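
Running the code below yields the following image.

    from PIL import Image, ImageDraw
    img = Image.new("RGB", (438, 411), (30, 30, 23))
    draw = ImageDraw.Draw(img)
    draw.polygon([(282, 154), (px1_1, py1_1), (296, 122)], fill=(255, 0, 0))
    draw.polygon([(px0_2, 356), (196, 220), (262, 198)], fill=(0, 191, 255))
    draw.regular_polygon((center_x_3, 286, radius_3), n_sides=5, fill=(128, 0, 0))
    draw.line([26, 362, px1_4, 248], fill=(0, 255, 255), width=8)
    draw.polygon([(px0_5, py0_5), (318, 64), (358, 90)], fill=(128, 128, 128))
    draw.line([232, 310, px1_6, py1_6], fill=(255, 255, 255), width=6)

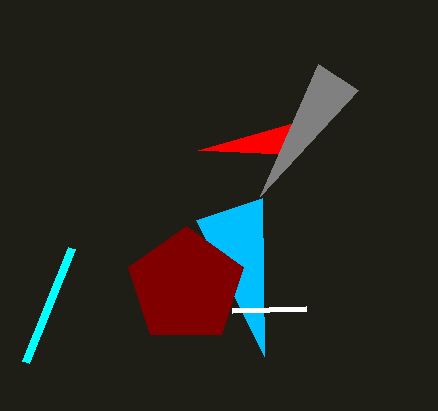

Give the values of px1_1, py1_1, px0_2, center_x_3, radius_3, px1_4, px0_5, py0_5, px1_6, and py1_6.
px1_1 = 198; py1_1 = 150; px0_2 = 264; center_x_3 = 186; radius_3 = 60; px1_4 = 72; px0_5 = 260; py0_5 = 196; px1_6 = 306; py1_6 = 308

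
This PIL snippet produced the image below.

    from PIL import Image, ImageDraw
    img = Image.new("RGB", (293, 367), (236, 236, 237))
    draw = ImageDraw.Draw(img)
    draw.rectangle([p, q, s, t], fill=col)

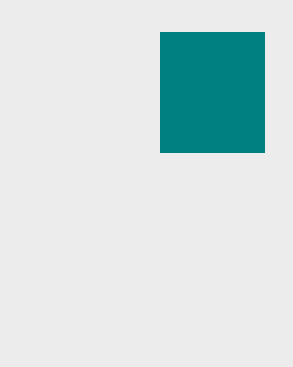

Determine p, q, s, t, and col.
p = 160
q = 32
s = 264
t = 152
col = 'teal'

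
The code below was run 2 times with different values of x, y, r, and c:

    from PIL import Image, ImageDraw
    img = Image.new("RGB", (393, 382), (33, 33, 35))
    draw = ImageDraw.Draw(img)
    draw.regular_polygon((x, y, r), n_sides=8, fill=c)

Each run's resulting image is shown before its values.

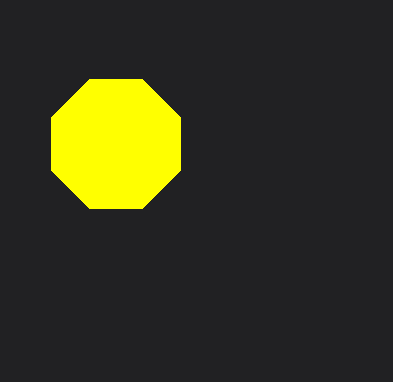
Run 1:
x = 116; y = 144; r = 70; c = 'yellow'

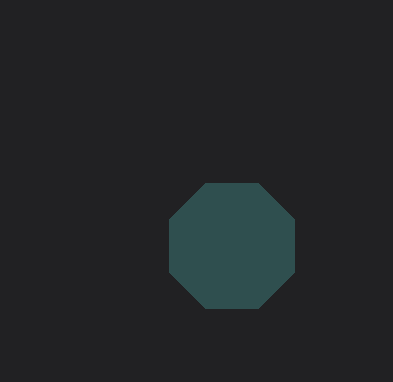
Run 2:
x = 232; y = 246; r = 68; c = 'darkslategray'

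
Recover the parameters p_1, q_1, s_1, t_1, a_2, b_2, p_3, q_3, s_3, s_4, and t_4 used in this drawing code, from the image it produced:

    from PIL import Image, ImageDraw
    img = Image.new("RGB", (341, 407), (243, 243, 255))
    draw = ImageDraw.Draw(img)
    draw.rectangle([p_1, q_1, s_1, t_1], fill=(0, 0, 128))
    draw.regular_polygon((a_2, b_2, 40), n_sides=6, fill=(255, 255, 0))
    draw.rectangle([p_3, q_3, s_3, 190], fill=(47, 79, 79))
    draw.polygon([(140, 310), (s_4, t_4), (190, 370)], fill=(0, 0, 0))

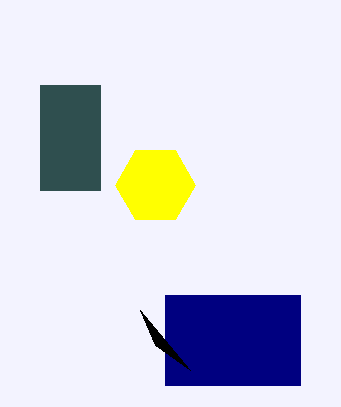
p_1 = 165, q_1 = 295, s_1 = 300, t_1 = 385, a_2 = 155, b_2 = 185, p_3 = 40, q_3 = 85, s_3 = 100, s_4 = 155, t_4 = 345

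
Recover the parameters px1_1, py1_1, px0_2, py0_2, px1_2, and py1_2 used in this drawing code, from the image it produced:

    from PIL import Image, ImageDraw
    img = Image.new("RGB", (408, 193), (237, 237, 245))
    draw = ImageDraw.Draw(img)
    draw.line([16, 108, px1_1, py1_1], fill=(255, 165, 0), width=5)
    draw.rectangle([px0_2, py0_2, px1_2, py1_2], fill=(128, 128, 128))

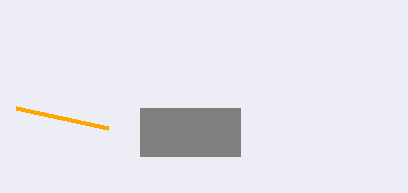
px1_1 = 108, py1_1 = 128, px0_2 = 140, py0_2 = 108, px1_2 = 240, py1_2 = 156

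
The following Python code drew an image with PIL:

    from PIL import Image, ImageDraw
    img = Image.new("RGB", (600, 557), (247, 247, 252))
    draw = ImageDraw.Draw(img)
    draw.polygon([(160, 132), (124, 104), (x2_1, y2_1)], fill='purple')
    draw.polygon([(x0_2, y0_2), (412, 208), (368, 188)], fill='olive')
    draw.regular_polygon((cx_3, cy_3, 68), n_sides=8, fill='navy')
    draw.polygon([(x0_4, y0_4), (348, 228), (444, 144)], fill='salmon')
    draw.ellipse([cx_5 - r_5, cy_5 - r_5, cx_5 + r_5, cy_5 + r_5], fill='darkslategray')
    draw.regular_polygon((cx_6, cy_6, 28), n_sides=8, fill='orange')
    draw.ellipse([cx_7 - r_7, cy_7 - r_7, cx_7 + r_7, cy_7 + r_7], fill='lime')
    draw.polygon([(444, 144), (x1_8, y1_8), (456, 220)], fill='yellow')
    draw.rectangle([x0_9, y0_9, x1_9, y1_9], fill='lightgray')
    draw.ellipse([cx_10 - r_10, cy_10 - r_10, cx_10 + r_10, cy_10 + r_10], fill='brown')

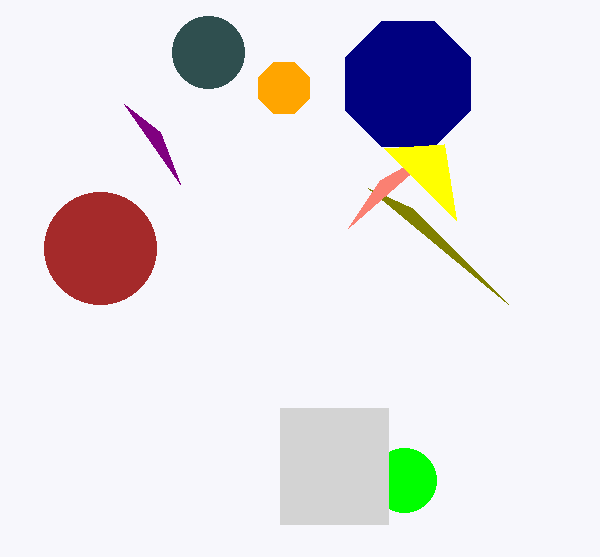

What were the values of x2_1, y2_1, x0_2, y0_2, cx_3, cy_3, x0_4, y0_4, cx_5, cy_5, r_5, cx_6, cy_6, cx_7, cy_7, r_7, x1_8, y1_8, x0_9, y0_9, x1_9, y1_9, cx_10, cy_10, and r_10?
x2_1 = 180, y2_1 = 184, x0_2 = 508, y0_2 = 304, cx_3 = 408, cy_3 = 84, x0_4 = 380, y0_4 = 180, cx_5 = 208, cy_5 = 52, r_5 = 36, cx_6 = 284, cy_6 = 88, cx_7 = 404, cy_7 = 480, r_7 = 32, x1_8 = 384, y1_8 = 148, x0_9 = 280, y0_9 = 408, x1_9 = 388, y1_9 = 524, cx_10 = 100, cy_10 = 248, r_10 = 56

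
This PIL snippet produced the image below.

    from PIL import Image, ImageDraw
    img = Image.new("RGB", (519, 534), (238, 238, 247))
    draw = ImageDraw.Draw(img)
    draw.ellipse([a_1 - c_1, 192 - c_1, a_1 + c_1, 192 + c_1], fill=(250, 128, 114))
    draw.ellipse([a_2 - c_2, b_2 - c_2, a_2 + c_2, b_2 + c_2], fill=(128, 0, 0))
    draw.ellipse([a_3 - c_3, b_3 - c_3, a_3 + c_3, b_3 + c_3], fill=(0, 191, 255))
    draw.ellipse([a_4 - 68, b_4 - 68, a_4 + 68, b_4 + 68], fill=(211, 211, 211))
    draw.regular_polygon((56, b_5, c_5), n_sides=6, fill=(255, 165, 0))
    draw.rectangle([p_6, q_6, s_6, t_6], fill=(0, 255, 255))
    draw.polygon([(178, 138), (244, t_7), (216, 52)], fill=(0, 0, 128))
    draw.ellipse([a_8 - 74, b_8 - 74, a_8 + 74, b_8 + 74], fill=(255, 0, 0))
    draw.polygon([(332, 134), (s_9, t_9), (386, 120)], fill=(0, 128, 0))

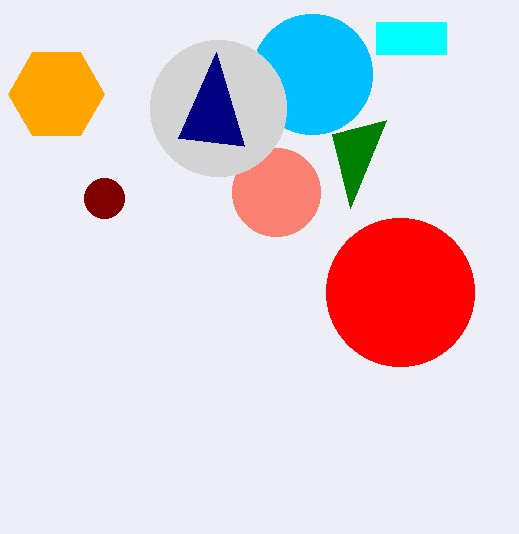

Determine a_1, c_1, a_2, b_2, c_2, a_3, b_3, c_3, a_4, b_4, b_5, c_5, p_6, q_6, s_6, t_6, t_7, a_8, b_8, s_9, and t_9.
a_1 = 276
c_1 = 44
a_2 = 104
b_2 = 198
c_2 = 20
a_3 = 312
b_3 = 74
c_3 = 60
a_4 = 218
b_4 = 108
b_5 = 94
c_5 = 48
p_6 = 376
q_6 = 22
s_6 = 446
t_6 = 54
t_7 = 146
a_8 = 400
b_8 = 292
s_9 = 350
t_9 = 208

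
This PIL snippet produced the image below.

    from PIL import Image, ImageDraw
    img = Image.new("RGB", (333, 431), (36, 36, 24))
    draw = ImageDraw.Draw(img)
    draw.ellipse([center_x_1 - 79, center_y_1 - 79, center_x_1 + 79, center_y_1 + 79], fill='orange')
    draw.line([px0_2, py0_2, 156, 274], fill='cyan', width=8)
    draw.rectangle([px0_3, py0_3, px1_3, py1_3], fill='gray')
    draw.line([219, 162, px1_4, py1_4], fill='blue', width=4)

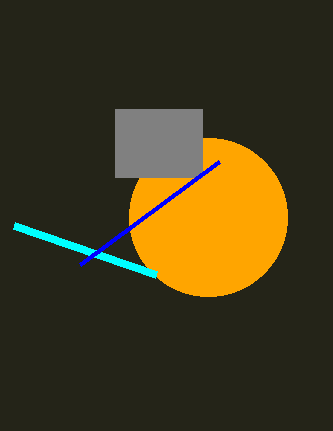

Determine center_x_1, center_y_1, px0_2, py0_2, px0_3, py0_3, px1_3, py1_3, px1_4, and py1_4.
center_x_1 = 208, center_y_1 = 217, px0_2 = 14, py0_2 = 225, px0_3 = 115, py0_3 = 109, px1_3 = 202, py1_3 = 177, px1_4 = 80, py1_4 = 265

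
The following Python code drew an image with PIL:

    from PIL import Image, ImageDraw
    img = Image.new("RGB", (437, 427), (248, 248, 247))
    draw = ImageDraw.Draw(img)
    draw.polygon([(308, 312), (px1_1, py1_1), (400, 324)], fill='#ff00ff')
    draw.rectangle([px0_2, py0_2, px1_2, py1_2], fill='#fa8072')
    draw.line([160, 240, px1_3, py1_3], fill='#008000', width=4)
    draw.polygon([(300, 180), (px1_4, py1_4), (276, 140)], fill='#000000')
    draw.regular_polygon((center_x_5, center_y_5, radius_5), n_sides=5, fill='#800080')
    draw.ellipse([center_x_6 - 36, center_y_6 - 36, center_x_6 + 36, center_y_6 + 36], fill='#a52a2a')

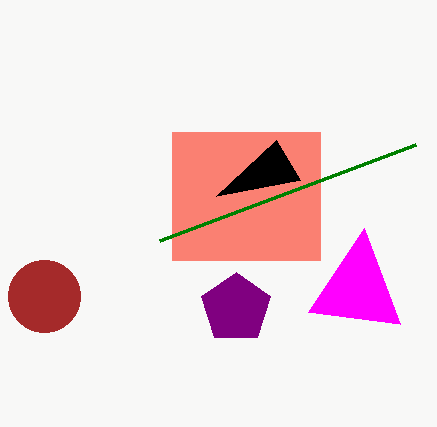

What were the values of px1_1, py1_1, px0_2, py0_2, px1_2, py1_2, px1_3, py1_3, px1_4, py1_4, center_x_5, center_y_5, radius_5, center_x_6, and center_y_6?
px1_1 = 364, py1_1 = 228, px0_2 = 172, py0_2 = 132, px1_2 = 320, py1_2 = 260, px1_3 = 416, py1_3 = 144, px1_4 = 216, py1_4 = 196, center_x_5 = 236, center_y_5 = 308, radius_5 = 36, center_x_6 = 44, center_y_6 = 296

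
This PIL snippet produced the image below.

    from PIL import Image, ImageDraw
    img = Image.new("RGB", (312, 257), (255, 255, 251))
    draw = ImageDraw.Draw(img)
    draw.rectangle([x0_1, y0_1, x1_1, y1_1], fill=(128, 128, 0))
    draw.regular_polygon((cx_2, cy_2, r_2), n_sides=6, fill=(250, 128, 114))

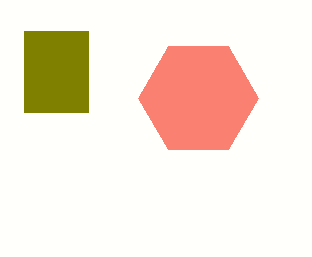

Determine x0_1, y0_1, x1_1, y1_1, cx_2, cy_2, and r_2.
x0_1 = 24; y0_1 = 31; x1_1 = 88; y1_1 = 112; cx_2 = 198; cy_2 = 98; r_2 = 60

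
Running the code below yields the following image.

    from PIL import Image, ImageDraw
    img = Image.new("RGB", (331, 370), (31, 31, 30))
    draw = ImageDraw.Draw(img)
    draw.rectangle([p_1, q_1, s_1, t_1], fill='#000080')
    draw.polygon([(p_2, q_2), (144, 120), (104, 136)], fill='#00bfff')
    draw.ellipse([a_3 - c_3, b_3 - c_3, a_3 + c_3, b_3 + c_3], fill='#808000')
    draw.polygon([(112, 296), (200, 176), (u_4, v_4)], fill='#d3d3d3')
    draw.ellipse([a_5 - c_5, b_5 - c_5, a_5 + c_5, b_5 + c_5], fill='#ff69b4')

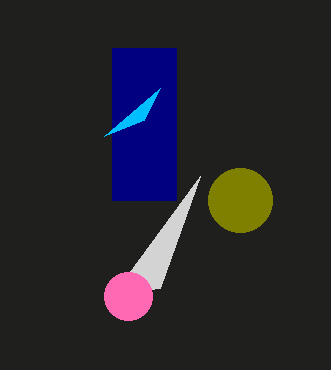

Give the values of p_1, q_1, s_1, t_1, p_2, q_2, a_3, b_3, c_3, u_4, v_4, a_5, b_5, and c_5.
p_1 = 112, q_1 = 48, s_1 = 176, t_1 = 200, p_2 = 160, q_2 = 88, a_3 = 240, b_3 = 200, c_3 = 32, u_4 = 160, v_4 = 288, a_5 = 128, b_5 = 296, c_5 = 24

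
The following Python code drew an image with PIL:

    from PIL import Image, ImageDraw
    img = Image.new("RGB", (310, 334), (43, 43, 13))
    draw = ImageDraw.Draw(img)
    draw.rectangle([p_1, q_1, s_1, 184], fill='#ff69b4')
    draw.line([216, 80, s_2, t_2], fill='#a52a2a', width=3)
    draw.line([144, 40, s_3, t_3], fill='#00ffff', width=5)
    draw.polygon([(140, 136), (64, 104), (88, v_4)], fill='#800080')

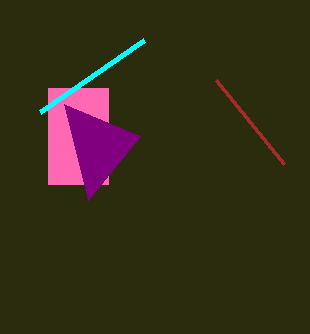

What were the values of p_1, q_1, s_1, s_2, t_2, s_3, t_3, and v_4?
p_1 = 48
q_1 = 88
s_1 = 108
s_2 = 284
t_2 = 164
s_3 = 40
t_3 = 112
v_4 = 200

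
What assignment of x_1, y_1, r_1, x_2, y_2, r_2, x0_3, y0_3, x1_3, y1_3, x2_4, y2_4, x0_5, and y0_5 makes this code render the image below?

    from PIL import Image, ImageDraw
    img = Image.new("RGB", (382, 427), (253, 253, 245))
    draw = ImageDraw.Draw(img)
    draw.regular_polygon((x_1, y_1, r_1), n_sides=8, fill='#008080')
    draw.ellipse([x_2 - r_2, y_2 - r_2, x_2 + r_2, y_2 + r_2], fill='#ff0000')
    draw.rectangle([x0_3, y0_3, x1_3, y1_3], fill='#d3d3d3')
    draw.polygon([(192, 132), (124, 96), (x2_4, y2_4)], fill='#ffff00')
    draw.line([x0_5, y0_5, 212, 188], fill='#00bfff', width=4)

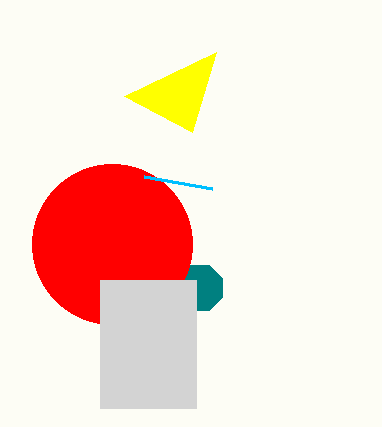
x_1 = 200; y_1 = 288; r_1 = 24; x_2 = 112; y_2 = 244; r_2 = 80; x0_3 = 100; y0_3 = 280; x1_3 = 196; y1_3 = 408; x2_4 = 216; y2_4 = 52; x0_5 = 144; y0_5 = 176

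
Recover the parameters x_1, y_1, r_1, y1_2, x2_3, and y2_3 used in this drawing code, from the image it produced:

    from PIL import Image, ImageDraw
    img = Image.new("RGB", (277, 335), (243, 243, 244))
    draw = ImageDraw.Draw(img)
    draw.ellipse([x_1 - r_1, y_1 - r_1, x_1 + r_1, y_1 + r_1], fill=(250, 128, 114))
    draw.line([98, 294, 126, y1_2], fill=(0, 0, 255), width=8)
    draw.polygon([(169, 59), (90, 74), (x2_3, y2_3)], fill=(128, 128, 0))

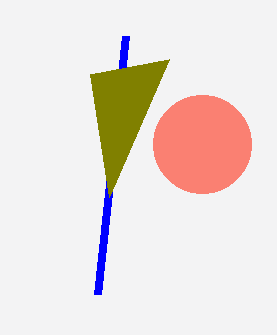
x_1 = 202, y_1 = 144, r_1 = 49, y1_2 = 36, x2_3 = 109, y2_3 = 197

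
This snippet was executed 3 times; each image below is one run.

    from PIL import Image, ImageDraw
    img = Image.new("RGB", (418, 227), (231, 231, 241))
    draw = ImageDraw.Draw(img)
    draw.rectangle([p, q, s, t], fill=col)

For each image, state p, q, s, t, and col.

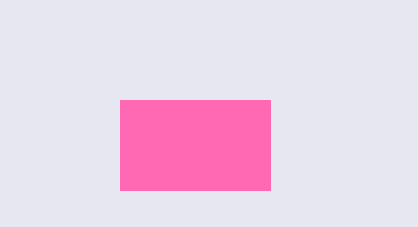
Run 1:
p = 120
q = 100
s = 270
t = 190
col = 'hotpink'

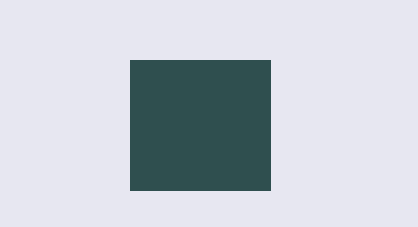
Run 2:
p = 130
q = 60
s = 270
t = 190
col = 'darkslategray'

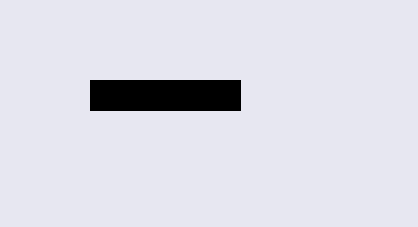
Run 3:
p = 90, q = 80, s = 240, t = 110, col = 'black'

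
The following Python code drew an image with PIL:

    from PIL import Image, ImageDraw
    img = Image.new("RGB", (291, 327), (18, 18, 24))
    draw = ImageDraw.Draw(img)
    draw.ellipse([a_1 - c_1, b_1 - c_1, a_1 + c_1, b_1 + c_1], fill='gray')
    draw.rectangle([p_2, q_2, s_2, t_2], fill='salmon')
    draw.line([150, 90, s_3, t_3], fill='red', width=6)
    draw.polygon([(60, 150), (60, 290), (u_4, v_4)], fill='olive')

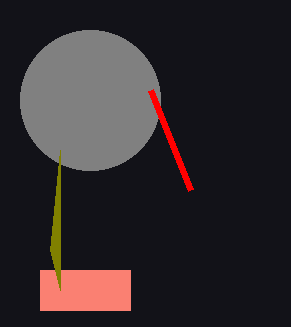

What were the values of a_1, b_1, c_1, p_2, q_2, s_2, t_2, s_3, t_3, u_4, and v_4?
a_1 = 90; b_1 = 100; c_1 = 70; p_2 = 40; q_2 = 270; s_2 = 130; t_2 = 310; s_3 = 190; t_3 = 190; u_4 = 50; v_4 = 250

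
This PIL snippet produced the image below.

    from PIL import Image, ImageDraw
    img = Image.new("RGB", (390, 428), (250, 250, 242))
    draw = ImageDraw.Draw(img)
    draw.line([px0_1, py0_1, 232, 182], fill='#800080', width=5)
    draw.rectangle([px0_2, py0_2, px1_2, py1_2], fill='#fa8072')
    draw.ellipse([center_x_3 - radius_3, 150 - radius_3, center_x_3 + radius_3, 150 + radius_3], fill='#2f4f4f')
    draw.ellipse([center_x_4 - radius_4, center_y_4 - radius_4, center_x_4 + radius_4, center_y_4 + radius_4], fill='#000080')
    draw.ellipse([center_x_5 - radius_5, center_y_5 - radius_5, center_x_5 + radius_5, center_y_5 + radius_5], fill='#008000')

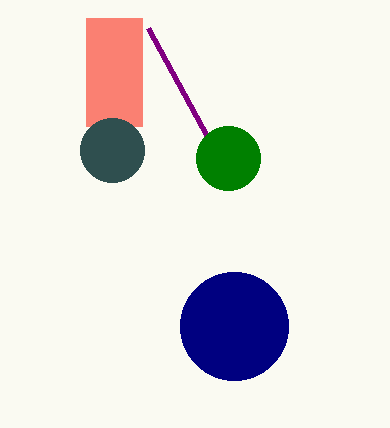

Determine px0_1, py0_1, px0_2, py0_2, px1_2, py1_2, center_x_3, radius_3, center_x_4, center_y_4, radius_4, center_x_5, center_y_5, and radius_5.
px0_1 = 148, py0_1 = 28, px0_2 = 86, py0_2 = 18, px1_2 = 142, py1_2 = 126, center_x_3 = 112, radius_3 = 32, center_x_4 = 234, center_y_4 = 326, radius_4 = 54, center_x_5 = 228, center_y_5 = 158, radius_5 = 32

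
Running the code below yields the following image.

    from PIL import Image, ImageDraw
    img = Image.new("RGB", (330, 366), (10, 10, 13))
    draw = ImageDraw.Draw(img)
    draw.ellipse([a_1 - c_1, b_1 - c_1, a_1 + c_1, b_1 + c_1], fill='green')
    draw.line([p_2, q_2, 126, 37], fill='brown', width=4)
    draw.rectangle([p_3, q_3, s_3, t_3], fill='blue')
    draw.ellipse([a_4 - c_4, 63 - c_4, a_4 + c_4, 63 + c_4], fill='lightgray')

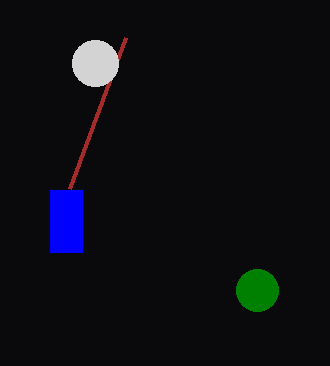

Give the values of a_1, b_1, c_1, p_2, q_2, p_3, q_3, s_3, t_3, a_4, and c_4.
a_1 = 257; b_1 = 290; c_1 = 21; p_2 = 70; q_2 = 188; p_3 = 50; q_3 = 190; s_3 = 82; t_3 = 252; a_4 = 95; c_4 = 23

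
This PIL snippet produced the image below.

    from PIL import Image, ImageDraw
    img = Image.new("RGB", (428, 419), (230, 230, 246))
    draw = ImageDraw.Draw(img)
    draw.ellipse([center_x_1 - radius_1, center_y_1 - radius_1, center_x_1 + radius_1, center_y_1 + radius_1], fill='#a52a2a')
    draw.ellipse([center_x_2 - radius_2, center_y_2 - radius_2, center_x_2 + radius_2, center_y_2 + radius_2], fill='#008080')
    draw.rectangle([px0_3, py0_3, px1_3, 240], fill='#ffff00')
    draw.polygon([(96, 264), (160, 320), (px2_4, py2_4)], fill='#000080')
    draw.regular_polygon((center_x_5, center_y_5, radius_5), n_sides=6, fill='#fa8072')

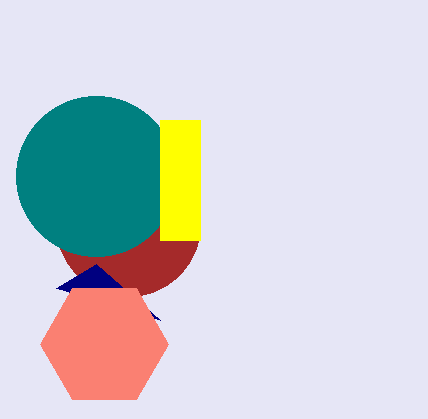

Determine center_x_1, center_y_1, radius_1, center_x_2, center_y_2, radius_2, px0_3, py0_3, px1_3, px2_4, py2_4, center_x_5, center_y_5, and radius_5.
center_x_1 = 128
center_y_1 = 224
radius_1 = 72
center_x_2 = 96
center_y_2 = 176
radius_2 = 80
px0_3 = 160
py0_3 = 120
px1_3 = 200
px2_4 = 56
py2_4 = 288
center_x_5 = 104
center_y_5 = 344
radius_5 = 64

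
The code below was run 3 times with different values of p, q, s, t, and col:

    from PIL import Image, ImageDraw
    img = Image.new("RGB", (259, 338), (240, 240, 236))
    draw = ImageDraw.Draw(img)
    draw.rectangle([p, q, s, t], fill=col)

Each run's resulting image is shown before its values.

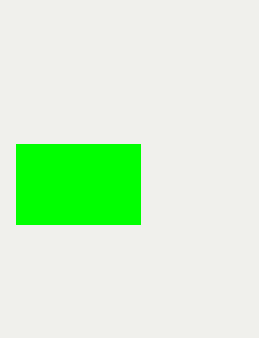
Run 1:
p = 16
q = 144
s = 140
t = 224
col = 'lime'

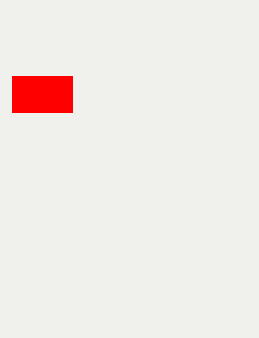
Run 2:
p = 12; q = 76; s = 72; t = 112; col = 'red'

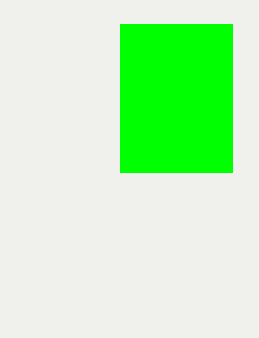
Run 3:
p = 120; q = 24; s = 232; t = 172; col = 'lime'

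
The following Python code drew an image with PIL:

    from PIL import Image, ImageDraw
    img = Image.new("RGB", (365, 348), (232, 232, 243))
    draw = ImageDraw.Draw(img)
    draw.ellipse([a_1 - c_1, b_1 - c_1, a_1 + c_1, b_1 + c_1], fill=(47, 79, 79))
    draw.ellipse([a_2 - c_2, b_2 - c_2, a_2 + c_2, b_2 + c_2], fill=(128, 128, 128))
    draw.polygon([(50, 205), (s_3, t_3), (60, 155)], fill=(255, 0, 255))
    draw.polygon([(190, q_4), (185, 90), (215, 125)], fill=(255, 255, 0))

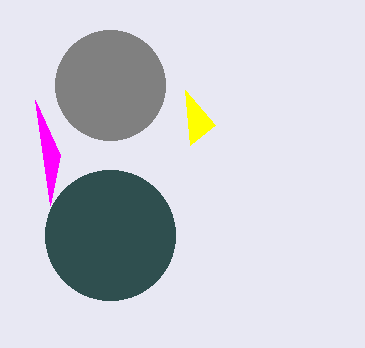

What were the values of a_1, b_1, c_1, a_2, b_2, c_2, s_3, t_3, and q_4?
a_1 = 110, b_1 = 235, c_1 = 65, a_2 = 110, b_2 = 85, c_2 = 55, s_3 = 35, t_3 = 100, q_4 = 145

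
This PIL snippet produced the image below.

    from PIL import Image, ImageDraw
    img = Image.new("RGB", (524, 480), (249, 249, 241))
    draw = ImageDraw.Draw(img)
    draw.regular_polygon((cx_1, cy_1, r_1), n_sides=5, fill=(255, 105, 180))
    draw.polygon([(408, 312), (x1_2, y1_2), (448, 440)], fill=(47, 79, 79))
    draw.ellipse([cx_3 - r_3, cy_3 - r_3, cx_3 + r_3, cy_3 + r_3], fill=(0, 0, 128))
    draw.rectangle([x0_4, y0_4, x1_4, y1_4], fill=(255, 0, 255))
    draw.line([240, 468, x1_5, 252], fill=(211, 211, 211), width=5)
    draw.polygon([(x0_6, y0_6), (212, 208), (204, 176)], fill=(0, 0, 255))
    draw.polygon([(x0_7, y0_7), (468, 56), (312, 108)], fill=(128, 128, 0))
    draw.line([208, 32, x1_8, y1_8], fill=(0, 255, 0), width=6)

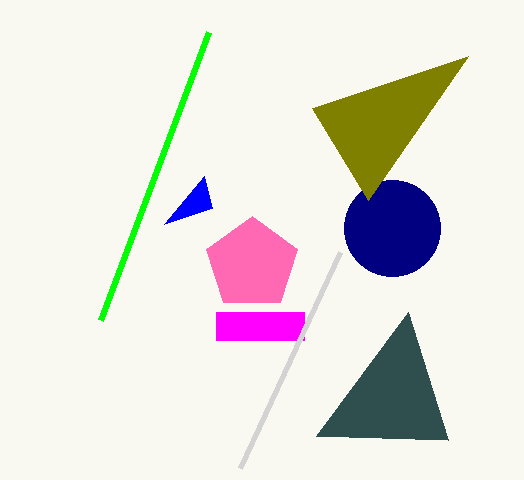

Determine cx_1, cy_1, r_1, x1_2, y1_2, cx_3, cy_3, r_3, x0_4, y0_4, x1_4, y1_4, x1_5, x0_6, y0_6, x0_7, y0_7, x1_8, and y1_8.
cx_1 = 252; cy_1 = 264; r_1 = 48; x1_2 = 316; y1_2 = 436; cx_3 = 392; cy_3 = 228; r_3 = 48; x0_4 = 216; y0_4 = 312; x1_4 = 304; y1_4 = 340; x1_5 = 340; x0_6 = 164; y0_6 = 224; x0_7 = 368; y0_7 = 200; x1_8 = 100; y1_8 = 320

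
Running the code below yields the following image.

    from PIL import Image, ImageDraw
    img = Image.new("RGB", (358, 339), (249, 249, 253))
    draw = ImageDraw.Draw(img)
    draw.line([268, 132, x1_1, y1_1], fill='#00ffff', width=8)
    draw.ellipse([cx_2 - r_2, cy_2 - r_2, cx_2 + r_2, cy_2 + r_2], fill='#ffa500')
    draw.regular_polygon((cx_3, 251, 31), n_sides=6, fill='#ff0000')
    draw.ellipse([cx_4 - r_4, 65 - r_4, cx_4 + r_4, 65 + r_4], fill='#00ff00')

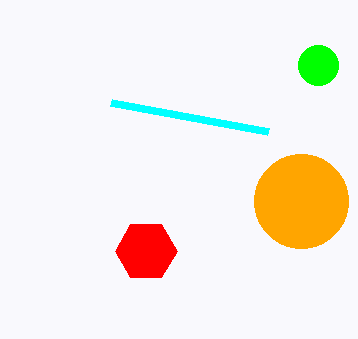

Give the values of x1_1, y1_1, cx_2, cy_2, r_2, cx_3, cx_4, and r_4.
x1_1 = 111
y1_1 = 103
cx_2 = 301
cy_2 = 201
r_2 = 47
cx_3 = 146
cx_4 = 318
r_4 = 20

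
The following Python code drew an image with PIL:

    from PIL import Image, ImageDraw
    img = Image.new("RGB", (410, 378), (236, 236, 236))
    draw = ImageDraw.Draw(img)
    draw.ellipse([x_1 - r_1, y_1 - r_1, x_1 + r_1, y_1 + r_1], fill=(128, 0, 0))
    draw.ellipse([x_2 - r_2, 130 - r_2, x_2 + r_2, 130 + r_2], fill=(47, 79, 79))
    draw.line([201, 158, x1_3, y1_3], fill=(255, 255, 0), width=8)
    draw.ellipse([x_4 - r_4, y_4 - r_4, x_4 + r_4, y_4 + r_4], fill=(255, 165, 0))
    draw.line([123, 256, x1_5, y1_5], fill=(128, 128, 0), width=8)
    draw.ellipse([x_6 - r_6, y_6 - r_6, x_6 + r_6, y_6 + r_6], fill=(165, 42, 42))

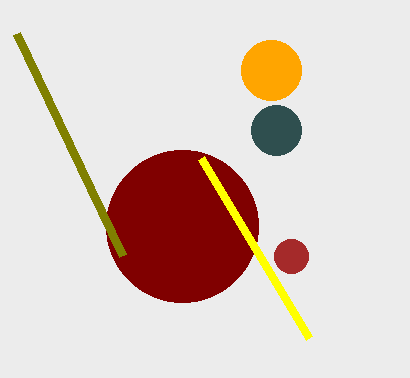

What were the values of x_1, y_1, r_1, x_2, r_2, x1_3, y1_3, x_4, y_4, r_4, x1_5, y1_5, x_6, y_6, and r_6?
x_1 = 182; y_1 = 226; r_1 = 76; x_2 = 276; r_2 = 25; x1_3 = 309; y1_3 = 338; x_4 = 271; y_4 = 70; r_4 = 30; x1_5 = 17; y1_5 = 34; x_6 = 291; y_6 = 256; r_6 = 17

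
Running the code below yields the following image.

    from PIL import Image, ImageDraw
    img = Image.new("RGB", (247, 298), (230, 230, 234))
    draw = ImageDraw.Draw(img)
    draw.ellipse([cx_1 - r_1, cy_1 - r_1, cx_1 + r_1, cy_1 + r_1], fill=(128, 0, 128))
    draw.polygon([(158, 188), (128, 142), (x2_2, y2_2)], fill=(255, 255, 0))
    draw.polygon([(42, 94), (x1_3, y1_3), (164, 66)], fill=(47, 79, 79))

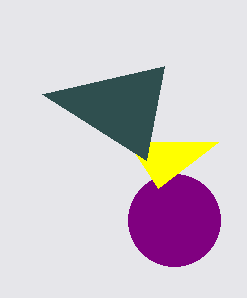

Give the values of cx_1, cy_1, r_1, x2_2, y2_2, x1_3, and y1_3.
cx_1 = 174, cy_1 = 220, r_1 = 46, x2_2 = 218, y2_2 = 142, x1_3 = 146, y1_3 = 160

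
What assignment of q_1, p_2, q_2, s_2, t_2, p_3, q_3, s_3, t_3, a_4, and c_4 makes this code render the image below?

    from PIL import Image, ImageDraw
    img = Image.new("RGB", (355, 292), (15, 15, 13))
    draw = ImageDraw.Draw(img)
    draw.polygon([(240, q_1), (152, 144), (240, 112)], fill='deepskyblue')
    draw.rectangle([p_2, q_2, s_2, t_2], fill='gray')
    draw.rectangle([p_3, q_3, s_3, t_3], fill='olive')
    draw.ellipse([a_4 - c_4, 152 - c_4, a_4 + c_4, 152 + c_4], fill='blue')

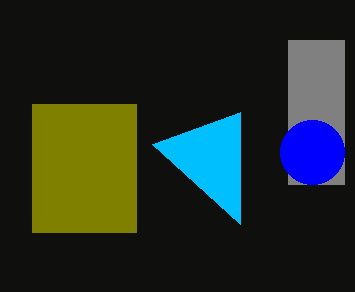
q_1 = 224, p_2 = 288, q_2 = 40, s_2 = 344, t_2 = 184, p_3 = 32, q_3 = 104, s_3 = 136, t_3 = 232, a_4 = 312, c_4 = 32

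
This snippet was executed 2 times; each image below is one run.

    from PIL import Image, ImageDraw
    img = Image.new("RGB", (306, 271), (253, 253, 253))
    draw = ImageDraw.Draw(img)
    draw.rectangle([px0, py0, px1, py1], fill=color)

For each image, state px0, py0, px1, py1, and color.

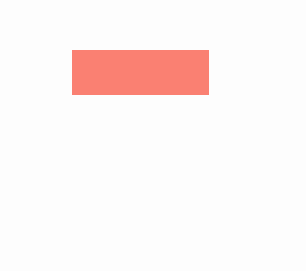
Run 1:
px0 = 72
py0 = 50
px1 = 208
py1 = 94
color = 'salmon'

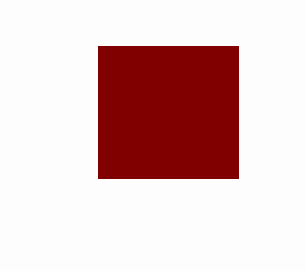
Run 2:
px0 = 98; py0 = 46; px1 = 238; py1 = 178; color = 'maroon'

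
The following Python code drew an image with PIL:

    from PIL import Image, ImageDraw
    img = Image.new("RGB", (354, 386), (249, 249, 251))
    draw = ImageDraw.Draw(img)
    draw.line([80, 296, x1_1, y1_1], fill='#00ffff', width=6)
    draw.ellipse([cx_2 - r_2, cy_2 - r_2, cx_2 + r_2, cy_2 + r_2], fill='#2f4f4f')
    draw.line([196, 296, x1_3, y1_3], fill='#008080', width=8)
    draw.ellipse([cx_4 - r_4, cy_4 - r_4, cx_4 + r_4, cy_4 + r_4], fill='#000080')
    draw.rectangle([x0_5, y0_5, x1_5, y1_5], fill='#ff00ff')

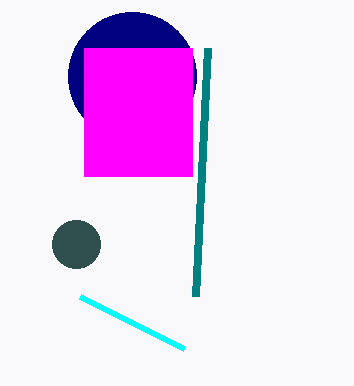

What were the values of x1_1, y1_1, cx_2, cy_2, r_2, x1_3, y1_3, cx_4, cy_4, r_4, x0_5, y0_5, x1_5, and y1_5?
x1_1 = 184, y1_1 = 348, cx_2 = 76, cy_2 = 244, r_2 = 24, x1_3 = 208, y1_3 = 48, cx_4 = 132, cy_4 = 76, r_4 = 64, x0_5 = 84, y0_5 = 48, x1_5 = 192, y1_5 = 176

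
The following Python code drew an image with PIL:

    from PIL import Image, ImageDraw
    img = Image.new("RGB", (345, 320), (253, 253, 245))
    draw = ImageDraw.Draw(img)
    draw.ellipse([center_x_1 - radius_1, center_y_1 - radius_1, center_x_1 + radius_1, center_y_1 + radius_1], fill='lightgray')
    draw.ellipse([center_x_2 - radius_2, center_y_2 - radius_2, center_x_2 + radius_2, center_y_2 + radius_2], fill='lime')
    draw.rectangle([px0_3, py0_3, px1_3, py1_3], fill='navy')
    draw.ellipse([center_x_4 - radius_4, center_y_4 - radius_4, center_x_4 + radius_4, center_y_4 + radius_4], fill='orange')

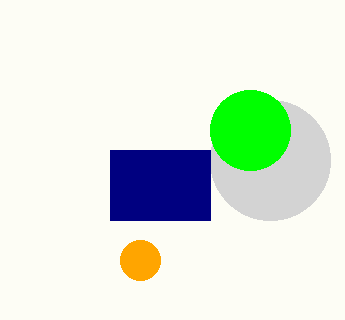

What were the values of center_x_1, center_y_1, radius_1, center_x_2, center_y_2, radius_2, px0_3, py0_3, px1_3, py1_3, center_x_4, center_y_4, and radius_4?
center_x_1 = 270
center_y_1 = 160
radius_1 = 60
center_x_2 = 250
center_y_2 = 130
radius_2 = 40
px0_3 = 110
py0_3 = 150
px1_3 = 210
py1_3 = 220
center_x_4 = 140
center_y_4 = 260
radius_4 = 20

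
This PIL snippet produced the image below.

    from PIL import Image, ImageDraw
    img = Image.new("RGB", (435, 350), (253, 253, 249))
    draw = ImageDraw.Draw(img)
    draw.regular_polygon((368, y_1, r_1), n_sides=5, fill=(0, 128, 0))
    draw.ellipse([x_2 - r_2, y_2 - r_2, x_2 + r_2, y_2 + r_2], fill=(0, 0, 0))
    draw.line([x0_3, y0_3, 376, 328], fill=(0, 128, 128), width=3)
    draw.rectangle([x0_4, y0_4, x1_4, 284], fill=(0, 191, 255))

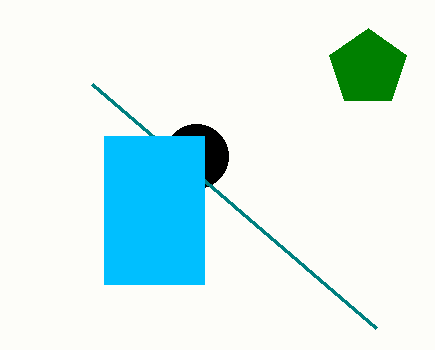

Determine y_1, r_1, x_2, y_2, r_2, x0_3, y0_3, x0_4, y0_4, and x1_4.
y_1 = 68, r_1 = 40, x_2 = 196, y_2 = 156, r_2 = 32, x0_3 = 92, y0_3 = 84, x0_4 = 104, y0_4 = 136, x1_4 = 204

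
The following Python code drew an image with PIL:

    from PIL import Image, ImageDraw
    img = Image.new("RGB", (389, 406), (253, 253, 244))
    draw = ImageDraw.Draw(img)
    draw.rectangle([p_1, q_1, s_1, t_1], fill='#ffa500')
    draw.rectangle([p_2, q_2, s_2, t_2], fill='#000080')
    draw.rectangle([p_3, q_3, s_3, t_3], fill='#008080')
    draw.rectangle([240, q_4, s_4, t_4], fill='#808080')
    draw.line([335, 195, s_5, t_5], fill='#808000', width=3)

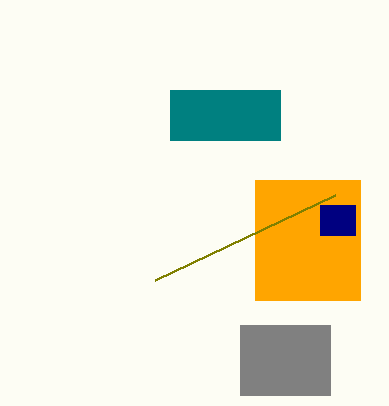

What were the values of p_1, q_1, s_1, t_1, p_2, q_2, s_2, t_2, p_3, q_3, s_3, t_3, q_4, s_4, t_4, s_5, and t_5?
p_1 = 255
q_1 = 180
s_1 = 360
t_1 = 300
p_2 = 320
q_2 = 205
s_2 = 355
t_2 = 235
p_3 = 170
q_3 = 90
s_3 = 280
t_3 = 140
q_4 = 325
s_4 = 330
t_4 = 395
s_5 = 155
t_5 = 280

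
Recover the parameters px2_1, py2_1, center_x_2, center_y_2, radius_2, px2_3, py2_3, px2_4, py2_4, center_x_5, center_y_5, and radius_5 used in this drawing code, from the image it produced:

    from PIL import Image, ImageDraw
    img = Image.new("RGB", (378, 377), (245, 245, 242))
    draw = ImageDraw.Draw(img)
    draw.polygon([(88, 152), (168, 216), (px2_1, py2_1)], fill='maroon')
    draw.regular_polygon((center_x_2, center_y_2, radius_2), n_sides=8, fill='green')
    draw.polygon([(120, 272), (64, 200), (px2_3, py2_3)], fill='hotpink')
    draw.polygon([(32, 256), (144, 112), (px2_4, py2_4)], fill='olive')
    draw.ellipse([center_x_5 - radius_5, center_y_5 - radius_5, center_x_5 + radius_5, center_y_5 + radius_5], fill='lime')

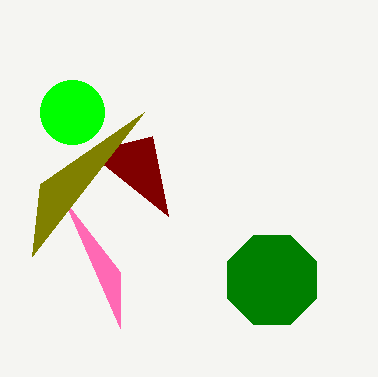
px2_1 = 152; py2_1 = 136; center_x_2 = 272; center_y_2 = 280; radius_2 = 48; px2_3 = 120; py2_3 = 328; px2_4 = 40; py2_4 = 184; center_x_5 = 72; center_y_5 = 112; radius_5 = 32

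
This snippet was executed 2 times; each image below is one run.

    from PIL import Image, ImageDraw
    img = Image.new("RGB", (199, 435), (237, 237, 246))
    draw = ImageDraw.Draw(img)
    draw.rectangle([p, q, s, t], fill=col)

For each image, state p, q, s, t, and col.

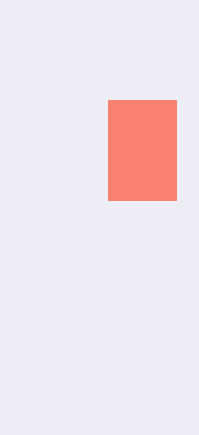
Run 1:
p = 108; q = 100; s = 176; t = 200; col = 'salmon'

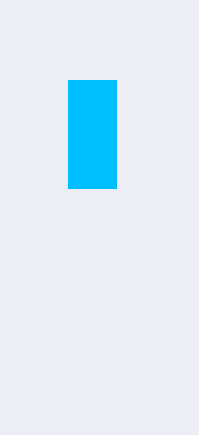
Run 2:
p = 68; q = 80; s = 116; t = 188; col = 'deepskyblue'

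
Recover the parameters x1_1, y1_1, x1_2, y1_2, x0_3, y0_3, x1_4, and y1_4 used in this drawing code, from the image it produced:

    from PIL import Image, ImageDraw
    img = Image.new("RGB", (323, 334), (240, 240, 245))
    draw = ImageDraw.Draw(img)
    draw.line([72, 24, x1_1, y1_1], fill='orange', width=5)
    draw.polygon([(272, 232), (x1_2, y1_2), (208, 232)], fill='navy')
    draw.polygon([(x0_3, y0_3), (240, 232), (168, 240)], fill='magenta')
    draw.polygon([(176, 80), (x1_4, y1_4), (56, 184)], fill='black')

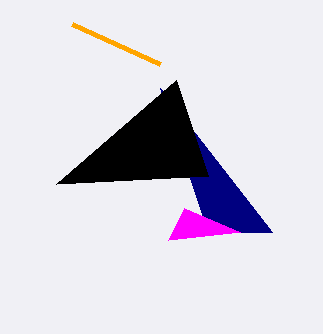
x1_1 = 160, y1_1 = 64, x1_2 = 160, y1_2 = 88, x0_3 = 184, y0_3 = 208, x1_4 = 208, y1_4 = 176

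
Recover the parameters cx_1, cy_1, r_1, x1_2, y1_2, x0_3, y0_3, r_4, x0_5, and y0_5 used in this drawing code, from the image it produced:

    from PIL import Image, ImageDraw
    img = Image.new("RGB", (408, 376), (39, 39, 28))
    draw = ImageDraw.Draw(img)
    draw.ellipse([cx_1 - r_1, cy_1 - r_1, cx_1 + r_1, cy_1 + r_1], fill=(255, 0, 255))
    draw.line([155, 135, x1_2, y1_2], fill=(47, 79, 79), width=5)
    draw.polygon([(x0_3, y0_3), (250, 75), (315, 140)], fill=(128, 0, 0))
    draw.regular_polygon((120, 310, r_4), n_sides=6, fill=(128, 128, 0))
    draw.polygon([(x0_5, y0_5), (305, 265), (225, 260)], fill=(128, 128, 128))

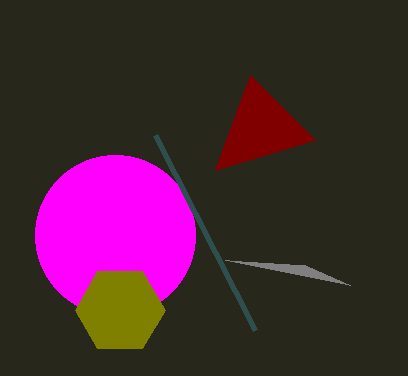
cx_1 = 115; cy_1 = 235; r_1 = 80; x1_2 = 255; y1_2 = 330; x0_3 = 215; y0_3 = 170; r_4 = 45; x0_5 = 350; y0_5 = 285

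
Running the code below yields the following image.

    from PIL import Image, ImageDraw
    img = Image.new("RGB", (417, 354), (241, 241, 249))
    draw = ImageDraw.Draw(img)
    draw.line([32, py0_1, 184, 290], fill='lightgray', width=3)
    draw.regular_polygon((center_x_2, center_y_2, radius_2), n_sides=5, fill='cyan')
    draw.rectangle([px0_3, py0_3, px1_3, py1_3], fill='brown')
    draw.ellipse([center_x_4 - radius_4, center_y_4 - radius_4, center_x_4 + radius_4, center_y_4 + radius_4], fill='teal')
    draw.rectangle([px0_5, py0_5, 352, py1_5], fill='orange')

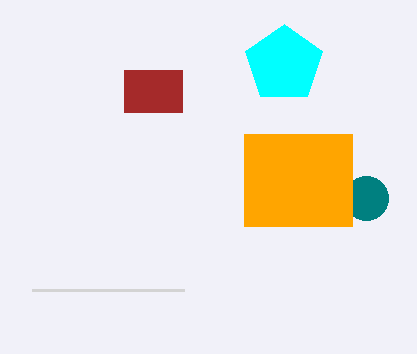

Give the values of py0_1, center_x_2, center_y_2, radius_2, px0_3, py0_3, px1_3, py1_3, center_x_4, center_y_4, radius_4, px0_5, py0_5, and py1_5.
py0_1 = 290; center_x_2 = 284; center_y_2 = 64; radius_2 = 40; px0_3 = 124; py0_3 = 70; px1_3 = 182; py1_3 = 112; center_x_4 = 366; center_y_4 = 198; radius_4 = 22; px0_5 = 244; py0_5 = 134; py1_5 = 226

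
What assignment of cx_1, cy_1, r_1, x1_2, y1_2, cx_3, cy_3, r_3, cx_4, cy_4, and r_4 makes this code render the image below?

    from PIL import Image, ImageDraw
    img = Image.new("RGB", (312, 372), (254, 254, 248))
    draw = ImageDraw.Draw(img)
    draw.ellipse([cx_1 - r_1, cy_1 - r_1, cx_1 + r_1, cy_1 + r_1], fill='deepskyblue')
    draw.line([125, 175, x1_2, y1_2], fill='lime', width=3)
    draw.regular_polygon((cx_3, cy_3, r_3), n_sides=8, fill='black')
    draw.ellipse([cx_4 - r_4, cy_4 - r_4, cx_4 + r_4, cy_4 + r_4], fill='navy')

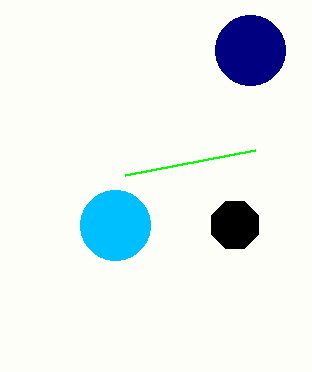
cx_1 = 115, cy_1 = 225, r_1 = 35, x1_2 = 255, y1_2 = 150, cx_3 = 235, cy_3 = 225, r_3 = 25, cx_4 = 250, cy_4 = 50, r_4 = 35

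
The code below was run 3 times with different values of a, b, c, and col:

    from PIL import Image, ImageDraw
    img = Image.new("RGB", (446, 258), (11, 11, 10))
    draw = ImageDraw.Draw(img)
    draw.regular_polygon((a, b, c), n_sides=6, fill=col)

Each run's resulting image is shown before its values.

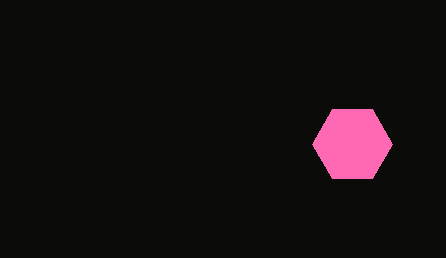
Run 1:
a = 352, b = 144, c = 40, col = 'hotpink'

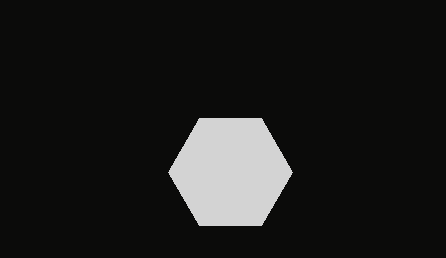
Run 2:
a = 230
b = 172
c = 62
col = 'lightgray'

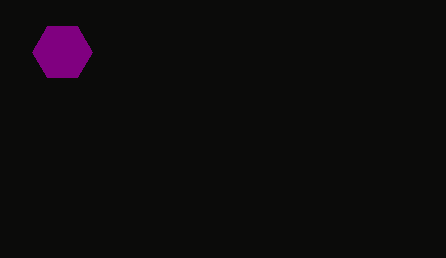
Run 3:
a = 62
b = 52
c = 30
col = 'purple'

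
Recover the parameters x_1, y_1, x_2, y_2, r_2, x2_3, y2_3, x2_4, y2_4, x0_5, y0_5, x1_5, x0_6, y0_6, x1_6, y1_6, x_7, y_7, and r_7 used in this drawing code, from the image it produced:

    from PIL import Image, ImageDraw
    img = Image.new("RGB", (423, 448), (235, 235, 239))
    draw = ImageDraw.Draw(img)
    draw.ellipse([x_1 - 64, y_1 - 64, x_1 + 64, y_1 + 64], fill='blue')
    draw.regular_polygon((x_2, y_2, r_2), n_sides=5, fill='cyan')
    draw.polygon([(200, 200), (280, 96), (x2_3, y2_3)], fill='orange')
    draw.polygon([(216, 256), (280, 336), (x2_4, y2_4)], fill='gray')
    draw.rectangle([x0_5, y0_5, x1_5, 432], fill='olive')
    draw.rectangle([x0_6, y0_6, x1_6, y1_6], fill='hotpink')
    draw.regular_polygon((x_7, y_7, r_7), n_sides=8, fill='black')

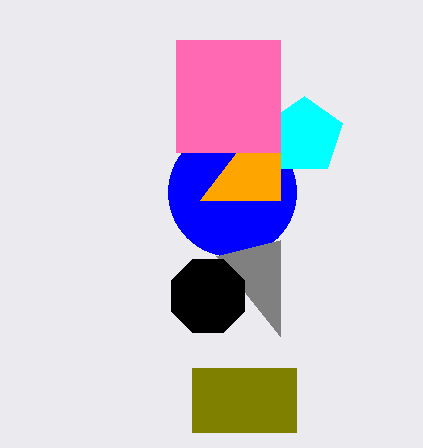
x_1 = 232, y_1 = 192, x_2 = 304, y_2 = 136, r_2 = 40, x2_3 = 280, y2_3 = 200, x2_4 = 280, y2_4 = 240, x0_5 = 192, y0_5 = 368, x1_5 = 296, x0_6 = 176, y0_6 = 40, x1_6 = 280, y1_6 = 152, x_7 = 208, y_7 = 296, r_7 = 40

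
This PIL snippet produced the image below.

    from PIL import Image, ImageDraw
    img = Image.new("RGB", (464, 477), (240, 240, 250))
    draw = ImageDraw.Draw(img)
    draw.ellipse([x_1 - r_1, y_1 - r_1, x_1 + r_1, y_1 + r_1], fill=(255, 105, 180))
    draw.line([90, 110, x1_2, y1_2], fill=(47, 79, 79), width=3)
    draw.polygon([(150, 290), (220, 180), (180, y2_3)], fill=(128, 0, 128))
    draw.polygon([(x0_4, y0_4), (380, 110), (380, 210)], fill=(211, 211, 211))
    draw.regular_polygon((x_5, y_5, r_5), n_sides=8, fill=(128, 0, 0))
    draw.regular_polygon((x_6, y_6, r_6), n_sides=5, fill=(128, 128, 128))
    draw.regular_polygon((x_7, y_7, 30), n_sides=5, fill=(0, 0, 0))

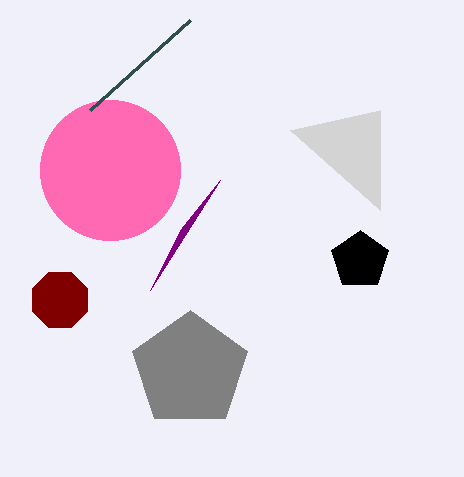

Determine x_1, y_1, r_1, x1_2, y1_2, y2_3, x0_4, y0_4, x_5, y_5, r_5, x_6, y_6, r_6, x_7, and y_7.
x_1 = 110; y_1 = 170; r_1 = 70; x1_2 = 190; y1_2 = 20; y2_3 = 230; x0_4 = 290; y0_4 = 130; x_5 = 60; y_5 = 300; r_5 = 30; x_6 = 190; y_6 = 370; r_6 = 60; x_7 = 360; y_7 = 260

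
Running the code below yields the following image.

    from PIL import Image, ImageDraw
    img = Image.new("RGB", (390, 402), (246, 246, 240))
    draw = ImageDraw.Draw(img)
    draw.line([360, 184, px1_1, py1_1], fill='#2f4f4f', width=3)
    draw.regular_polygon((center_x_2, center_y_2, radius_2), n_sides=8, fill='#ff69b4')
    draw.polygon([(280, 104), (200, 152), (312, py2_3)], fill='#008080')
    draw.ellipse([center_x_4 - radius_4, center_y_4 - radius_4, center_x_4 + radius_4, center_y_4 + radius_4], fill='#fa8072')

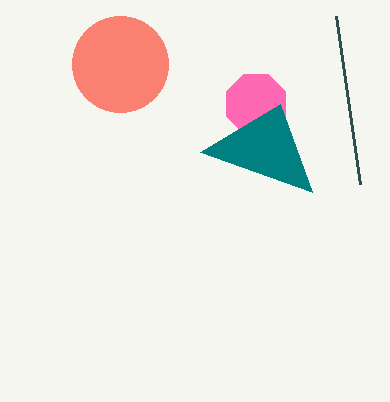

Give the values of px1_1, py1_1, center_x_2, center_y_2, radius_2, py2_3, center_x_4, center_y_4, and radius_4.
px1_1 = 336; py1_1 = 16; center_x_2 = 256; center_y_2 = 104; radius_2 = 32; py2_3 = 192; center_x_4 = 120; center_y_4 = 64; radius_4 = 48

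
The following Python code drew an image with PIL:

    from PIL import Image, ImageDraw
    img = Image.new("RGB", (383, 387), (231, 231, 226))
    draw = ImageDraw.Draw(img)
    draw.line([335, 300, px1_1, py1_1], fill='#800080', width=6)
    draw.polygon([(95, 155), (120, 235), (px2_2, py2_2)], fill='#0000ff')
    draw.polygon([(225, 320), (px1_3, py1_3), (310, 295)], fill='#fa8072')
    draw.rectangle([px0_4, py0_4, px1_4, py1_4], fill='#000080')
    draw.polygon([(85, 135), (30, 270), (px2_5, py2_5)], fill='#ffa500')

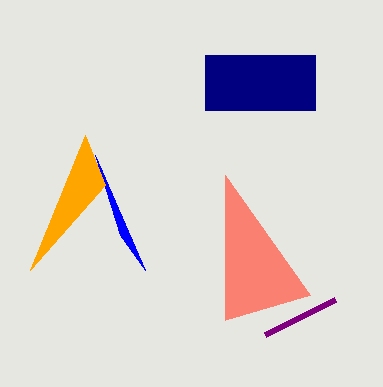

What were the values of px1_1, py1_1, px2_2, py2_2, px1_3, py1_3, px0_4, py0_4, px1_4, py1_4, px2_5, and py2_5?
px1_1 = 265
py1_1 = 335
px2_2 = 145
py2_2 = 270
px1_3 = 225
py1_3 = 175
px0_4 = 205
py0_4 = 55
px1_4 = 315
py1_4 = 110
px2_5 = 105
py2_5 = 185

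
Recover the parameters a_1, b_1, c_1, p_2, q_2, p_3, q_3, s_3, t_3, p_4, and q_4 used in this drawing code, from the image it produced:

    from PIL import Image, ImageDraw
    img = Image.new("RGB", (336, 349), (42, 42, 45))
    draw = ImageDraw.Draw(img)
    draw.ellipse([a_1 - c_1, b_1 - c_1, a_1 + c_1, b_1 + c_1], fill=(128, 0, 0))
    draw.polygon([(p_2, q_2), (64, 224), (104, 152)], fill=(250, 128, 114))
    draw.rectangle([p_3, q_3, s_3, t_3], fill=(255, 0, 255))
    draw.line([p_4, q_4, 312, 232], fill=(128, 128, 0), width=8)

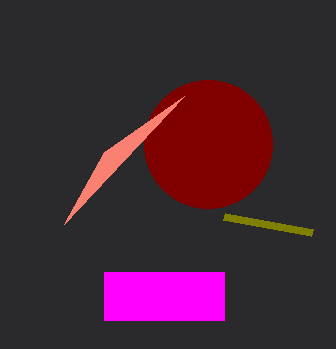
a_1 = 208, b_1 = 144, c_1 = 64, p_2 = 184, q_2 = 96, p_3 = 104, q_3 = 272, s_3 = 224, t_3 = 320, p_4 = 224, q_4 = 216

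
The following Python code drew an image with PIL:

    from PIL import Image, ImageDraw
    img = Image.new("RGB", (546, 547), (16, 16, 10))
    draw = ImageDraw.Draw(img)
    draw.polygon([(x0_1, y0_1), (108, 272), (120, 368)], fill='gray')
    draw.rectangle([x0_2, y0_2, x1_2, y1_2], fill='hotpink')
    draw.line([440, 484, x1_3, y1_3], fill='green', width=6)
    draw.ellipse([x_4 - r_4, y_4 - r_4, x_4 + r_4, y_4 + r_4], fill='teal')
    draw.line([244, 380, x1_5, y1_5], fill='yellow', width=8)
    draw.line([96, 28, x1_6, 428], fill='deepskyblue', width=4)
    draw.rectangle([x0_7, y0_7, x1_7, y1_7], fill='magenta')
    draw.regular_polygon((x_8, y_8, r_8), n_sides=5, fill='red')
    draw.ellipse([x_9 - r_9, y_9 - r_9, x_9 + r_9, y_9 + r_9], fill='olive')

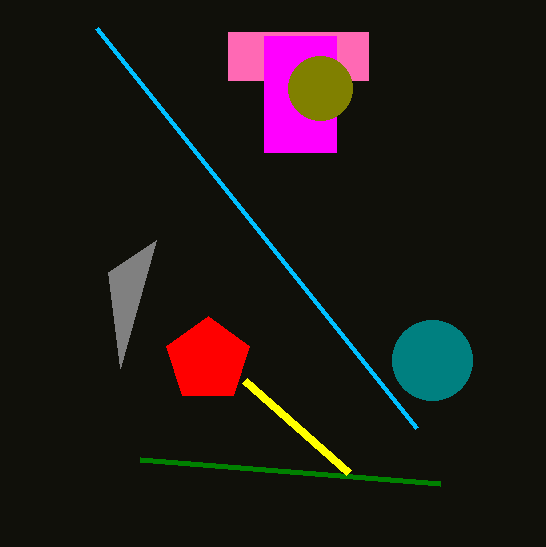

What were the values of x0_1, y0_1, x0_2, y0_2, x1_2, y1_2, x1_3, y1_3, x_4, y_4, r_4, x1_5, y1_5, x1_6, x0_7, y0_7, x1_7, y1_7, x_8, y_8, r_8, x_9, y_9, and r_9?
x0_1 = 156; y0_1 = 240; x0_2 = 228; y0_2 = 32; x1_2 = 368; y1_2 = 80; x1_3 = 140; y1_3 = 460; x_4 = 432; y_4 = 360; r_4 = 40; x1_5 = 348; y1_5 = 472; x1_6 = 416; x0_7 = 264; y0_7 = 36; x1_7 = 336; y1_7 = 152; x_8 = 208; y_8 = 360; r_8 = 44; x_9 = 320; y_9 = 88; r_9 = 32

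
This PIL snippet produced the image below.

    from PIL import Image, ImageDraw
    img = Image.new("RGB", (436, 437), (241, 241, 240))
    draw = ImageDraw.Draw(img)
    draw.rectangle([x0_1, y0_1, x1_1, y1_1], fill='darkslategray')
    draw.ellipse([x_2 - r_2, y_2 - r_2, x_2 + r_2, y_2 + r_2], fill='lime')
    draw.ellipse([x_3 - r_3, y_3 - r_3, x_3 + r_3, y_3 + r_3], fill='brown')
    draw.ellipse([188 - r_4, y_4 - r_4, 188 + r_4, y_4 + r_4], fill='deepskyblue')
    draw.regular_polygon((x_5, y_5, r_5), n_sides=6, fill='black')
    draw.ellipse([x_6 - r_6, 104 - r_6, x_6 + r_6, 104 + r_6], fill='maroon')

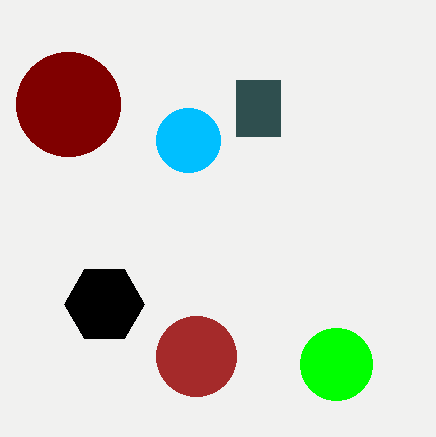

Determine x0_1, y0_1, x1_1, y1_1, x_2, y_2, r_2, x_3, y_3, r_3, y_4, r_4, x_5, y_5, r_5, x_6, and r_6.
x0_1 = 236, y0_1 = 80, x1_1 = 280, y1_1 = 136, x_2 = 336, y_2 = 364, r_2 = 36, x_3 = 196, y_3 = 356, r_3 = 40, y_4 = 140, r_4 = 32, x_5 = 104, y_5 = 304, r_5 = 40, x_6 = 68, r_6 = 52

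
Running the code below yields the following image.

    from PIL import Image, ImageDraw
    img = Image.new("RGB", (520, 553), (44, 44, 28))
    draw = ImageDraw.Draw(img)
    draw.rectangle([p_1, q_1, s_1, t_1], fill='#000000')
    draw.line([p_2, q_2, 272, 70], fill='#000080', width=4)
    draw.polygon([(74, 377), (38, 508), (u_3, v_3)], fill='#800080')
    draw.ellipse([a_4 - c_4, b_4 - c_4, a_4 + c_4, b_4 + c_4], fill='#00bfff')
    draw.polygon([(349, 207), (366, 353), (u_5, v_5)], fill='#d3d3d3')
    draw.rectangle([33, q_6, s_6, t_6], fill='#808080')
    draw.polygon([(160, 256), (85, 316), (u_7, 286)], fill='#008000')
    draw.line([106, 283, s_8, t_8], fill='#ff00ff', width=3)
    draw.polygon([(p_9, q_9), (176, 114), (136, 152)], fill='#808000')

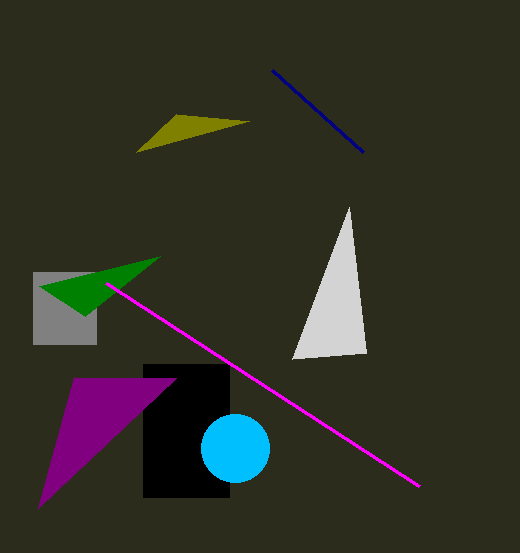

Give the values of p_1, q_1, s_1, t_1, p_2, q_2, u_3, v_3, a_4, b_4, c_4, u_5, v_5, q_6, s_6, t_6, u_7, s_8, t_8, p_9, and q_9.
p_1 = 143, q_1 = 364, s_1 = 229, t_1 = 497, p_2 = 363, q_2 = 152, u_3 = 176, v_3 = 378, a_4 = 235, b_4 = 448, c_4 = 34, u_5 = 292, v_5 = 359, q_6 = 272, s_6 = 96, t_6 = 344, u_7 = 39, s_8 = 419, t_8 = 486, p_9 = 249, q_9 = 121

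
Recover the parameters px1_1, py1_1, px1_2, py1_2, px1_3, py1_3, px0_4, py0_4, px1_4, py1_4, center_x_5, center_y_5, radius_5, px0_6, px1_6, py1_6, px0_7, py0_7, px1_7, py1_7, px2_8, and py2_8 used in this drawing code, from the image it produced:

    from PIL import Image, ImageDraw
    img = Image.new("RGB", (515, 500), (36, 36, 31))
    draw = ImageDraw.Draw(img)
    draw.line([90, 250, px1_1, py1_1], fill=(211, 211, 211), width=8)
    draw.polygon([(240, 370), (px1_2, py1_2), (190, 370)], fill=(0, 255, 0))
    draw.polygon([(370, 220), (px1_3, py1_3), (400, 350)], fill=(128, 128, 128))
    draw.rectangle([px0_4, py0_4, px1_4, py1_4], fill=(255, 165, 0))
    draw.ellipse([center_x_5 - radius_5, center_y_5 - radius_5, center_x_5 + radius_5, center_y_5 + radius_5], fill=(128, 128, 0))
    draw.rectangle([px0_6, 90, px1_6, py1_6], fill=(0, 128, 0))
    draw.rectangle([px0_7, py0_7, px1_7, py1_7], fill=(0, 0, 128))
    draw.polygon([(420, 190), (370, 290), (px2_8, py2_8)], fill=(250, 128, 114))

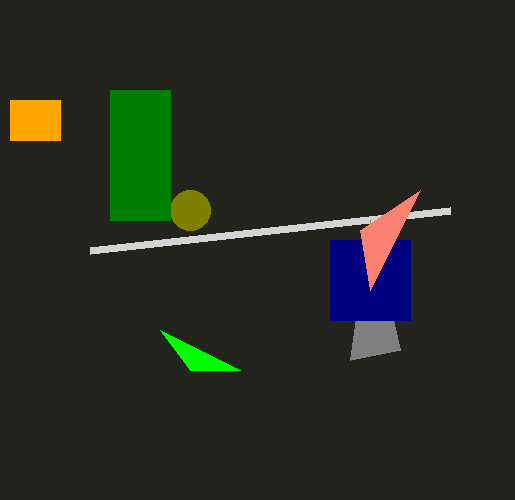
px1_1 = 450; py1_1 = 210; px1_2 = 160; py1_2 = 330; px1_3 = 350; py1_3 = 360; px0_4 = 10; py0_4 = 100; px1_4 = 60; py1_4 = 140; center_x_5 = 190; center_y_5 = 210; radius_5 = 20; px0_6 = 110; px1_6 = 170; py1_6 = 220; px0_7 = 330; py0_7 = 240; px1_7 = 410; py1_7 = 320; px2_8 = 360; py2_8 = 230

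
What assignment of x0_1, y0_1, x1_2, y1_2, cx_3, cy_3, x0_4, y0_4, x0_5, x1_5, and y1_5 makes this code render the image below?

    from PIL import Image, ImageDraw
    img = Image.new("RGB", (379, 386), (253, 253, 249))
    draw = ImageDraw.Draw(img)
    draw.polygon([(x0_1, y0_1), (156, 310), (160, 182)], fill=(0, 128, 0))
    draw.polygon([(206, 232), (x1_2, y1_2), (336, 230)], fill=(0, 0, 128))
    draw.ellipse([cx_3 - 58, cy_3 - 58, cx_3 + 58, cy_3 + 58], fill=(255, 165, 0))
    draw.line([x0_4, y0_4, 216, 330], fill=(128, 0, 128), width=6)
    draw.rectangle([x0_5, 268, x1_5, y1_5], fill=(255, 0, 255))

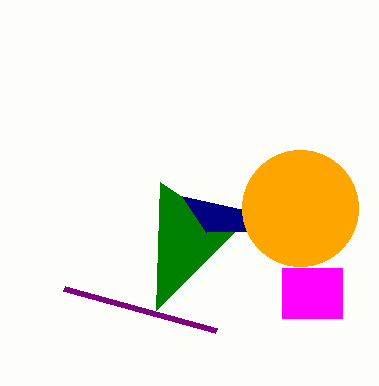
x0_1 = 234, y0_1 = 232, x1_2 = 182, y1_2 = 196, cx_3 = 300, cy_3 = 208, x0_4 = 64, y0_4 = 288, x0_5 = 282, x1_5 = 342, y1_5 = 318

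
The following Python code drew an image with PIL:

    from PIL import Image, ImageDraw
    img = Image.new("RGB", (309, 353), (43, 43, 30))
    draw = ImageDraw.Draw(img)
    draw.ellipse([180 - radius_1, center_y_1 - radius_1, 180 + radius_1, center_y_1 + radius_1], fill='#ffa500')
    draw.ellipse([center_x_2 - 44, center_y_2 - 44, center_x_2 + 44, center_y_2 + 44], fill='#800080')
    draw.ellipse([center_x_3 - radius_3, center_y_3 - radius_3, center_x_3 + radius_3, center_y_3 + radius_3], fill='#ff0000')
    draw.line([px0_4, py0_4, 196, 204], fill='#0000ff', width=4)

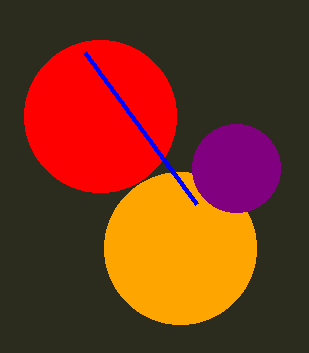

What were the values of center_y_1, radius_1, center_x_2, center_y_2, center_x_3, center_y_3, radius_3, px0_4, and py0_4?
center_y_1 = 248
radius_1 = 76
center_x_2 = 236
center_y_2 = 168
center_x_3 = 100
center_y_3 = 116
radius_3 = 76
px0_4 = 84
py0_4 = 52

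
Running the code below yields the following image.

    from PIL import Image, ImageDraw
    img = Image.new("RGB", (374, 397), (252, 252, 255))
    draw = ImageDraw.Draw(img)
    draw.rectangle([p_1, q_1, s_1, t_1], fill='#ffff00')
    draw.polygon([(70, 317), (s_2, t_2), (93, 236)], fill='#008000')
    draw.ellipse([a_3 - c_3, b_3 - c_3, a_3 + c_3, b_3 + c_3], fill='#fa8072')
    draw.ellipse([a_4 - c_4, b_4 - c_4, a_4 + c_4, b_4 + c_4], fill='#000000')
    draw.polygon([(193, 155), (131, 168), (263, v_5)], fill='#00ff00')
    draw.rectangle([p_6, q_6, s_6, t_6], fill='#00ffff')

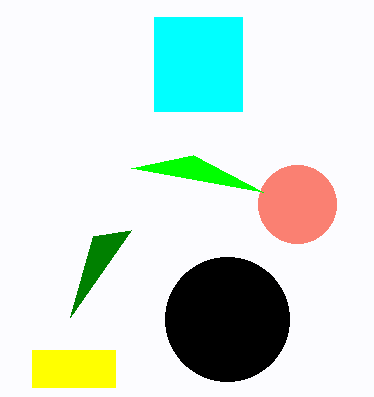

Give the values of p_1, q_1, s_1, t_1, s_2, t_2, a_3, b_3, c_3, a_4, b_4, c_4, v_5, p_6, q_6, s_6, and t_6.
p_1 = 32
q_1 = 350
s_1 = 115
t_1 = 387
s_2 = 131
t_2 = 230
a_3 = 297
b_3 = 204
c_3 = 39
a_4 = 227
b_4 = 319
c_4 = 62
v_5 = 192
p_6 = 154
q_6 = 17
s_6 = 242
t_6 = 111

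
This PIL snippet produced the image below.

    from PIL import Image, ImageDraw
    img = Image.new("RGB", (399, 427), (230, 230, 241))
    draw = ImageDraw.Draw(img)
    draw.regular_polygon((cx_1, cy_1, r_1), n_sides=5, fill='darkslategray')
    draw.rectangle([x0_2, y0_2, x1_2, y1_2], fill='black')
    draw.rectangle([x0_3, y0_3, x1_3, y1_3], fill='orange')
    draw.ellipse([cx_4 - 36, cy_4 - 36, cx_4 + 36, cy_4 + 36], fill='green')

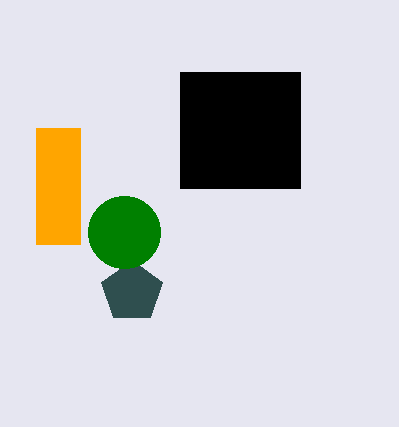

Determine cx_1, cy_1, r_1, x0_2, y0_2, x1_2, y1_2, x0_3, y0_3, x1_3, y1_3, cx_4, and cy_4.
cx_1 = 132, cy_1 = 292, r_1 = 32, x0_2 = 180, y0_2 = 72, x1_2 = 300, y1_2 = 188, x0_3 = 36, y0_3 = 128, x1_3 = 80, y1_3 = 244, cx_4 = 124, cy_4 = 232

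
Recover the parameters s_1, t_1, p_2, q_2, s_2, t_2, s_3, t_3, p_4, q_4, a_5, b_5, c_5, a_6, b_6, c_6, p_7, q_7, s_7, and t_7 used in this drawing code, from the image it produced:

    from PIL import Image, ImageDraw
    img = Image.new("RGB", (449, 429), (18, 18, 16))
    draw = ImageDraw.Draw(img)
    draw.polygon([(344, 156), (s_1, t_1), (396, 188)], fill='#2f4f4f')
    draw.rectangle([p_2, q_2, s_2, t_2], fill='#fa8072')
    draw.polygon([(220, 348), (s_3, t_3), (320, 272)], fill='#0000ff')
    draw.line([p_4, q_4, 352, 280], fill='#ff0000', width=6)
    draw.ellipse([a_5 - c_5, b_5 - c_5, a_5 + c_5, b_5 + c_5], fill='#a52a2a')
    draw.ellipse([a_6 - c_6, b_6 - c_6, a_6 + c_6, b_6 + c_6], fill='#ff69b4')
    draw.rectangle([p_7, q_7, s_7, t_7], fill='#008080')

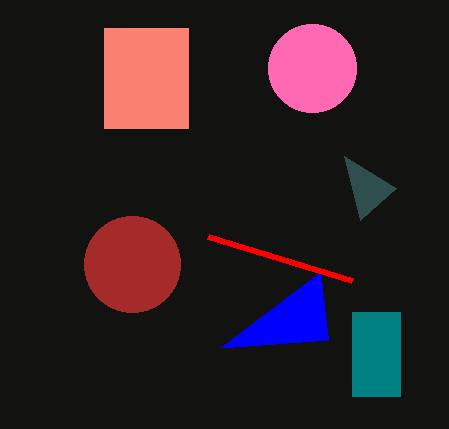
s_1 = 360; t_1 = 220; p_2 = 104; q_2 = 28; s_2 = 188; t_2 = 128; s_3 = 328; t_3 = 340; p_4 = 208; q_4 = 236; a_5 = 132; b_5 = 264; c_5 = 48; a_6 = 312; b_6 = 68; c_6 = 44; p_7 = 352; q_7 = 312; s_7 = 400; t_7 = 396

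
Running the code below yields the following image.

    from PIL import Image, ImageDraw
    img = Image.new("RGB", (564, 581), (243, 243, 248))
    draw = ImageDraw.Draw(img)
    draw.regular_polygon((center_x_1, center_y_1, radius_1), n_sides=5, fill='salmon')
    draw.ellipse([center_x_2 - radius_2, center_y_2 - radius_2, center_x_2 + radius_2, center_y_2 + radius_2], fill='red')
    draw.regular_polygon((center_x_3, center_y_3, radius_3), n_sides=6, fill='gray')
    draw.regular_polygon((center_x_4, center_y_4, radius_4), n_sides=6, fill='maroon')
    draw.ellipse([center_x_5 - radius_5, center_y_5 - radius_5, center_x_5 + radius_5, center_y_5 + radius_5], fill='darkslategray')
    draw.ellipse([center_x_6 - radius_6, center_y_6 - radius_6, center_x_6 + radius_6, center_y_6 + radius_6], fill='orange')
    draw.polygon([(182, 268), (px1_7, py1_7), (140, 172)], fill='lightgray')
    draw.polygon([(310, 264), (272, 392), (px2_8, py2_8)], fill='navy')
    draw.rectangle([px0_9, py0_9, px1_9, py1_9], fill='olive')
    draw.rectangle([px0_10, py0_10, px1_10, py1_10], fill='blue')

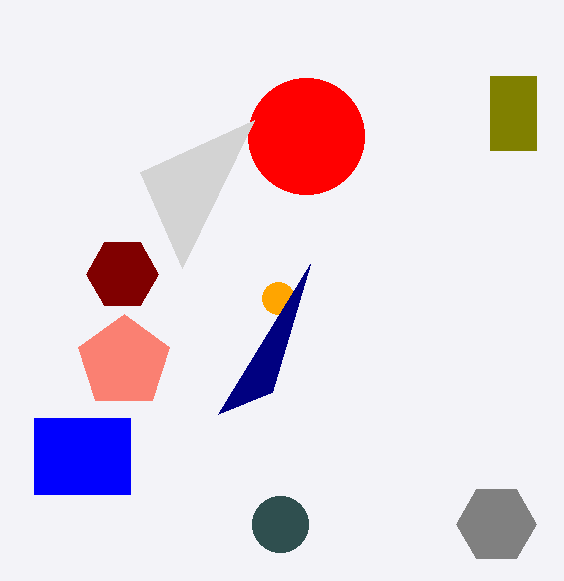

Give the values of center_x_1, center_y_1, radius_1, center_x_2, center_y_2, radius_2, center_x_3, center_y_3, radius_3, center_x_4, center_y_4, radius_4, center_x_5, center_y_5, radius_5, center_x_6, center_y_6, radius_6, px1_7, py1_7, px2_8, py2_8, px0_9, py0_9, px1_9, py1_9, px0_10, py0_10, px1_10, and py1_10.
center_x_1 = 124
center_y_1 = 362
radius_1 = 48
center_x_2 = 306
center_y_2 = 136
radius_2 = 58
center_x_3 = 496
center_y_3 = 524
radius_3 = 40
center_x_4 = 122
center_y_4 = 274
radius_4 = 36
center_x_5 = 280
center_y_5 = 524
radius_5 = 28
center_x_6 = 278
center_y_6 = 298
radius_6 = 16
px1_7 = 254
py1_7 = 120
px2_8 = 218
py2_8 = 414
px0_9 = 490
py0_9 = 76
px1_9 = 536
py1_9 = 150
px0_10 = 34
py0_10 = 418
px1_10 = 130
py1_10 = 494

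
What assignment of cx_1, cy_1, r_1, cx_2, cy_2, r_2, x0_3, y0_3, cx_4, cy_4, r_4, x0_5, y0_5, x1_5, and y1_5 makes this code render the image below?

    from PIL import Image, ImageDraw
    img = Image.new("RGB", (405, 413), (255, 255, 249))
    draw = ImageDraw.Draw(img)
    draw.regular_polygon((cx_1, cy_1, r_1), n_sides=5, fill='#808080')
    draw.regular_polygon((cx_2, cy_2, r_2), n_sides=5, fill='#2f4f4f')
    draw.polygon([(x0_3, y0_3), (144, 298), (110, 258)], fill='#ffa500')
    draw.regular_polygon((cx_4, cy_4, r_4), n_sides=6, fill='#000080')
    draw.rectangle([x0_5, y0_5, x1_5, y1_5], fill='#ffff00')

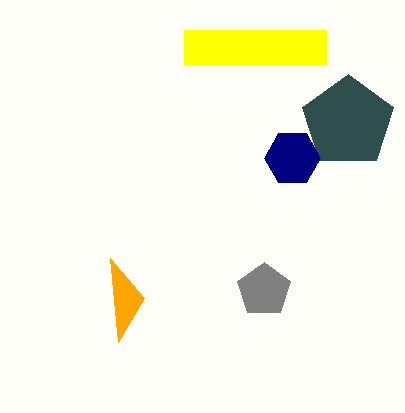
cx_1 = 264; cy_1 = 290; r_1 = 28; cx_2 = 348; cy_2 = 122; r_2 = 48; x0_3 = 118; y0_3 = 342; cx_4 = 292; cy_4 = 158; r_4 = 28; x0_5 = 184; y0_5 = 30; x1_5 = 326; y1_5 = 64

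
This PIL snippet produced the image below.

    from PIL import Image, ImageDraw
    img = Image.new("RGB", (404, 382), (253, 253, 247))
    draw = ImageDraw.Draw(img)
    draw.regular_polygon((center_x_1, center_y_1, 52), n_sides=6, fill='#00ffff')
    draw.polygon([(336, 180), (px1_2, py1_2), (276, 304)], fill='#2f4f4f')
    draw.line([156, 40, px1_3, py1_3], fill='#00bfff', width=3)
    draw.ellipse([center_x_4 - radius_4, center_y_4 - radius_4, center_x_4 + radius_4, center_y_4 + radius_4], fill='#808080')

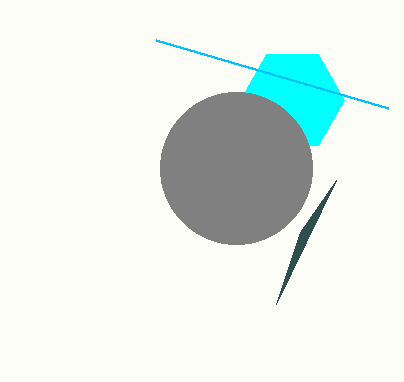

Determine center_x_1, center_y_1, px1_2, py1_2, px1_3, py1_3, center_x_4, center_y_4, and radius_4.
center_x_1 = 292, center_y_1 = 100, px1_2 = 300, py1_2 = 232, px1_3 = 388, py1_3 = 108, center_x_4 = 236, center_y_4 = 168, radius_4 = 76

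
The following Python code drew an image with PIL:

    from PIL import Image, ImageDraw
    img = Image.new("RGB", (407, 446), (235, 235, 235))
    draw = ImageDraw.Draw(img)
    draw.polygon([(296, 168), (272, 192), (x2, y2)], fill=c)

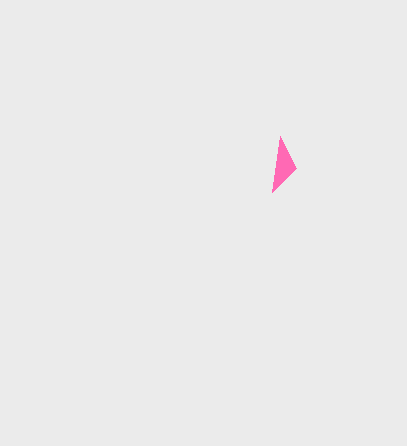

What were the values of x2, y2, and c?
x2 = 280
y2 = 136
c = 'hotpink'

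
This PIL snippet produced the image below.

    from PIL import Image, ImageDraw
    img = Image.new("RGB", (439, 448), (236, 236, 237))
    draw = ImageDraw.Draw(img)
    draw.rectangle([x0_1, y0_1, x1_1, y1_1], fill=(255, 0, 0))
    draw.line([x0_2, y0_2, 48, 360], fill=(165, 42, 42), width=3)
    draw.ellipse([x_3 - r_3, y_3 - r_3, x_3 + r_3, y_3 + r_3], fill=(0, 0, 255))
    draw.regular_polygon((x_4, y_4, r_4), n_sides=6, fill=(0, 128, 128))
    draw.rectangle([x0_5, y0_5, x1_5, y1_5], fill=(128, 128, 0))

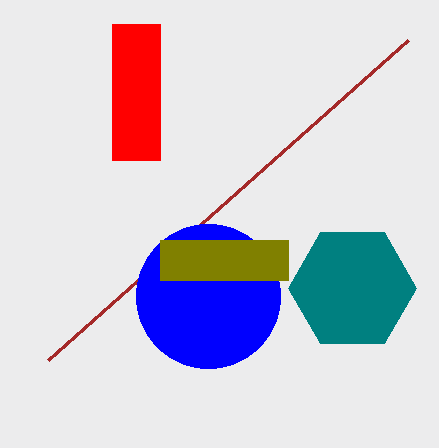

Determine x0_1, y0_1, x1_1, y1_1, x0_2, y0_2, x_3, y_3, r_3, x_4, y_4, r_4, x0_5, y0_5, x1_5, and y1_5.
x0_1 = 112
y0_1 = 24
x1_1 = 160
y1_1 = 160
x0_2 = 408
y0_2 = 40
x_3 = 208
y_3 = 296
r_3 = 72
x_4 = 352
y_4 = 288
r_4 = 64
x0_5 = 160
y0_5 = 240
x1_5 = 288
y1_5 = 280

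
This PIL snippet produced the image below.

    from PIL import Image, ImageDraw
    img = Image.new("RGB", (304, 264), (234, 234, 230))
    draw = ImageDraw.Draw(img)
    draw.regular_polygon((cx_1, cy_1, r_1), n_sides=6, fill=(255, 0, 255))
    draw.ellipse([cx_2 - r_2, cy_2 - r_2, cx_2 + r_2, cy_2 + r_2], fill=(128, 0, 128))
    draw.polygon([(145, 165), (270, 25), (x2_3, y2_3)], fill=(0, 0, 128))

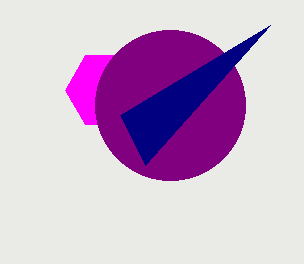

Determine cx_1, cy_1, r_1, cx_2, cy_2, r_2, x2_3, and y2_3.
cx_1 = 105
cy_1 = 90
r_1 = 40
cx_2 = 170
cy_2 = 105
r_2 = 75
x2_3 = 120
y2_3 = 115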